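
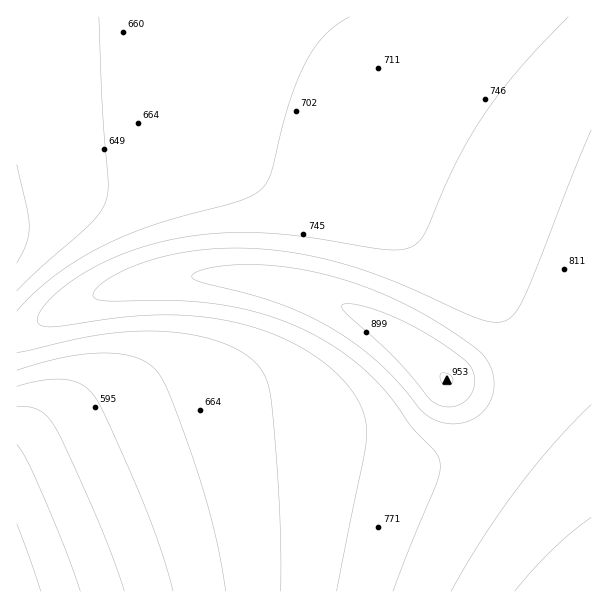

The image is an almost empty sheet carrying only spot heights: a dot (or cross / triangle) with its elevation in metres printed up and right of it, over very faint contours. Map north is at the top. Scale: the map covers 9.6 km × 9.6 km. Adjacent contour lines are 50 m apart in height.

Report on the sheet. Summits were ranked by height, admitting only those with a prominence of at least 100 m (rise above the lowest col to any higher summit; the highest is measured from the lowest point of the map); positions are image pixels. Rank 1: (447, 380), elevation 953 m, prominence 536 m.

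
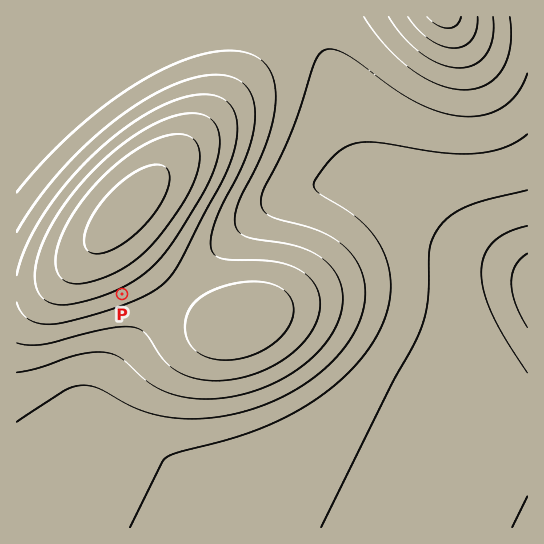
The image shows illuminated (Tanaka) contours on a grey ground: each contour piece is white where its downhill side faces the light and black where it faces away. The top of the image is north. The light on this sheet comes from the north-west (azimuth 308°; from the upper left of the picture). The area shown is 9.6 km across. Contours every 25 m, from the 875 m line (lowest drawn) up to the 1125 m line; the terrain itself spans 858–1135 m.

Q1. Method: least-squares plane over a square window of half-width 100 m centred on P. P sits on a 5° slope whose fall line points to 155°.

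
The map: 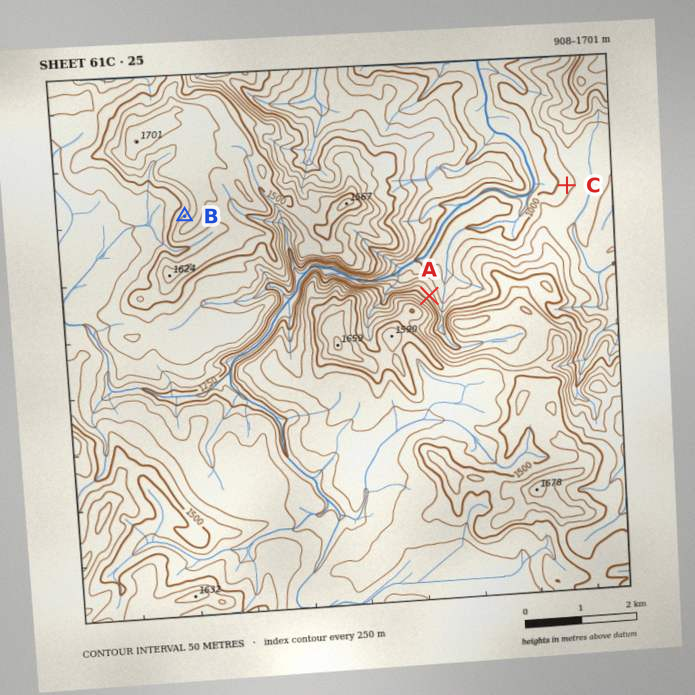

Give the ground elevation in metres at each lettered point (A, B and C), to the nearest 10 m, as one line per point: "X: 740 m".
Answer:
A: 1200 m
B: 1550 m
C: 1030 m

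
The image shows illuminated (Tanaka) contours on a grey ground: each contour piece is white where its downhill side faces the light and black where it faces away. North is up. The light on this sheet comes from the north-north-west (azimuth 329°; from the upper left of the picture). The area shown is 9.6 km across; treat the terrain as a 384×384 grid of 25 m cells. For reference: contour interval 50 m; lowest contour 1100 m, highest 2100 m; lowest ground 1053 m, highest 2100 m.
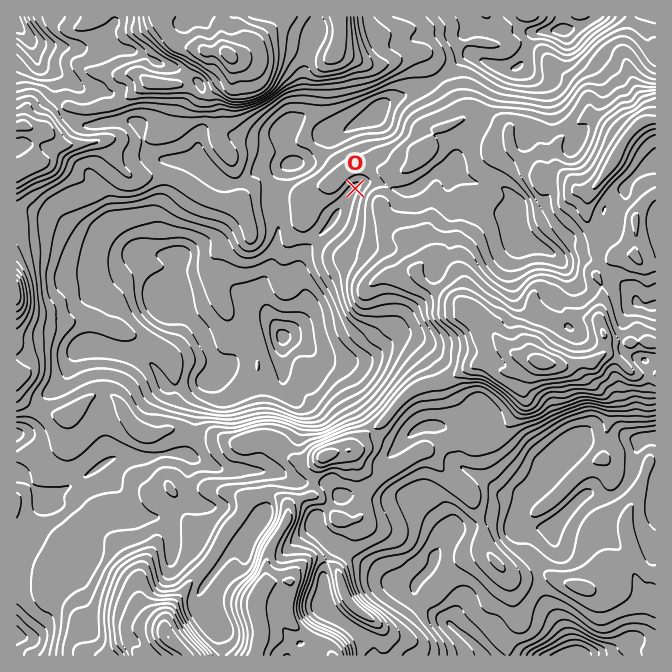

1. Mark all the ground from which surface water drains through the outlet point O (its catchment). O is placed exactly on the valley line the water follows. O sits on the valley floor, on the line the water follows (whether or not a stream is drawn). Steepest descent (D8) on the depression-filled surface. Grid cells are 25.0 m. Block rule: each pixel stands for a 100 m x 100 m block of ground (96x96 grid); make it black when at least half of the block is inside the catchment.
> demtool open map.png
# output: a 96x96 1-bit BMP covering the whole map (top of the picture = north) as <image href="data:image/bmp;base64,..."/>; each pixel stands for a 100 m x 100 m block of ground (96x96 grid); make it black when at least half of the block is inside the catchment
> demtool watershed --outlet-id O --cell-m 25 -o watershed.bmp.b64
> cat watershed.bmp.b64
<image width="96" height="96" href="data:image/bmp;base64,Qk2+BAAAAAAAAD4AAAAoAAAAYAAAAGAAAAABAAEAAAAAAIAEAAATCwAAEwsAAAIAAAAAAAAA////AAAAAAAAAAAAAAAAAAAAAAAAAAAAAAAAAAAAAAAAAAAAAAAAAAAAAAAAAAAAAAAAAAAAAAAAAAAAAAAAAAAAAAAAAAAAAAAAAAAAAAAAAAAAAAAAAAAAAAAAAAAAAAAAAAAAAAAAAAAAAAAAAAAAAAAAAAAAAAAAAAAAAAAAAAAAAAAAAAAAAAAAAAAAAAAAAAAAAAAAAAAAAAAAAAAAAAAAAAAAAAAAAAAAAAAAAAAAAAAAAAAAAAAAAAAAAAAAAAAAAAAAAAAAAAAAAAAAAAAAAAAAAAAAAAAAAAAAAAAAAAAAAAAAAAAAAAAAAAAAAAAAAAAAAAAAAAAAAAAAAAAAAAAAAAAAAAAAAAAAAAAAAAAAAAAAAAAAAAAAAAAAAAAAAAAAAAAAAAAAAAAAAAAAAAAAAAAAAAAAAAAAAAAAAAAAAAAAAAAAAAAAAAAAAAAAAAAAAAAAAAAAAAAAAAAAAAAAAAAAAAAAAAAAAAAAAAAAAAAAAAAAAAAAAAAAAAAAAAAAAAAAAAAAAAAAAAAAAAAAAAAAAAAAAAAAAAAAAAAAAAAAAAAAAAAAAAAAAAAAAAAAAAAAAAAAAAAAAAAAAAAAAAAAAAAAAAAAAAAAAAAAAAAAAAAAAAAAAAAAAAAAAAAAAAAAAAAAAAAAAAAAAAAAAAAAAAAAAAAAAAAAAAAAAAAAAAAAAAAAAAAAAAAAIAAAAAAAAAAAAAAH/gAAAAAAAAAAAAA//wAAAAAAAAAAAAB//wAAAAAAAAAAAAP//wAAAAAAAAAAAAf//wAAAAAAAAAAAAf//wAAAAAAAAAAAA///wAAAAAAAAAAAA///wAAAAAAAAAAAA///wAAAAAAAAAAAH///wAAAAAAAAAAAf///wAAAAAAAAAAA////wAAAAAAAAAAB////gAAAAAAAAAAD////gAAAAAAAAAAD////wAAAAAAAAAAB////4AAAAAAAAAAA////4AAAAAAAAAAB////wAAAAAAAAAAH////gAAAAAAAAAAf////AAAAAAAAAAA/////AAAAAAAAAAB/////AAAAAAAAAAB/////AAAAAAAAAAD/////AAAAAAAAAAH/////AAAAAAAAAAP/////AAAAAAAAAAf////8AAAAAAAAAAf////wAAAAAAAAAAf///8AAAAAAAAAAAYH//4AAAAAAAAAAAAD//wAAAAAAAAAAAAB//gAAAAAAAAAAAAA//AAAAAAAAAAAAAA//AAAAAAAAAAAAAAf/AAAAAAAAAAAAAAH+AAAAAAAAAAAAAAB8AAAAAAAAAAAAAAAAAAAAAAAAAAAAAAAAAAAAAAAAAAAAAAAAAAAAAAAAAAAAAAAAAAAAAAAAAAAAAAAAAAAAAAAAAAAAAAAAAAAAAAAAAAAAAAAAAAAAAAAAAAAAAAAAAAAAAAAAAAAAAAAAAAAAAAAAAAAAAAAAAAAAAAAAAAAAAAAAAAAAAAAAAAAAAAAAAAAAAAAAAAAAAAAAAAAAAAAAAAAAAAAAAAAAAAAAAAAAAAAAAAAA="/>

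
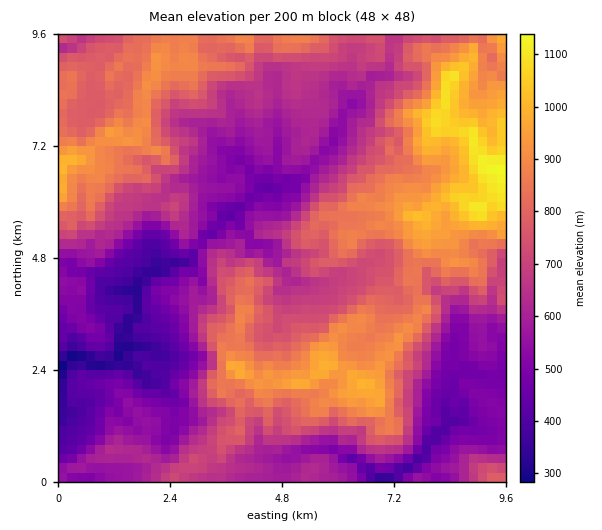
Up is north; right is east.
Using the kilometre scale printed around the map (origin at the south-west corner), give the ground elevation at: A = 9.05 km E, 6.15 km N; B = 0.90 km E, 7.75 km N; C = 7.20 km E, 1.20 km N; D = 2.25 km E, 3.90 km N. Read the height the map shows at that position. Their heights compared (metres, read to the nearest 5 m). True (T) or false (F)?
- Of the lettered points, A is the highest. T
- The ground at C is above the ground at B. T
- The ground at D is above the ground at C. F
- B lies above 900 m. F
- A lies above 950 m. T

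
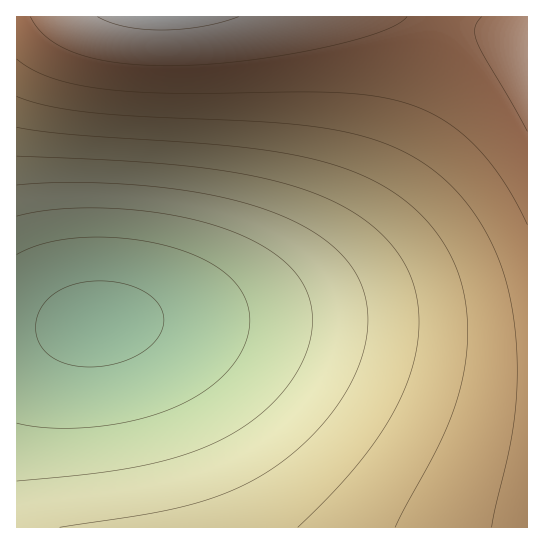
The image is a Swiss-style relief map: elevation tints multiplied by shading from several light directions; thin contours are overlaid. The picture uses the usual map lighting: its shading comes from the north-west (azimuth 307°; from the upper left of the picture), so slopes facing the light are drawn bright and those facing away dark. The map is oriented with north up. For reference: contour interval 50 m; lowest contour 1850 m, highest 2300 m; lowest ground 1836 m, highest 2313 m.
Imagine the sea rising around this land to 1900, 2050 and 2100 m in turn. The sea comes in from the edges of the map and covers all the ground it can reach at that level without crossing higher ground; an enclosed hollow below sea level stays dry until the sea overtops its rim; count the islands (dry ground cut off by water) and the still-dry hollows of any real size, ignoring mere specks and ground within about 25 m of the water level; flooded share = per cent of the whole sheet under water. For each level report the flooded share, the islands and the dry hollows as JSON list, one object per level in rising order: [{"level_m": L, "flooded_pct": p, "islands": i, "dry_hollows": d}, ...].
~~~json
[{"level_m": 1900, "flooded_pct": 14, "islands": 0, "dry_hollows": 0}, {"level_m": 2050, "flooded_pct": 50, "islands": 0, "dry_hollows": 0}, {"level_m": 2100, "flooded_pct": 61, "islands": 0, "dry_hollows": 0}]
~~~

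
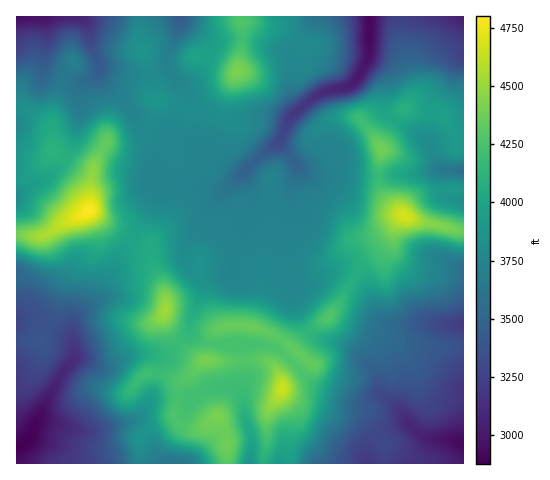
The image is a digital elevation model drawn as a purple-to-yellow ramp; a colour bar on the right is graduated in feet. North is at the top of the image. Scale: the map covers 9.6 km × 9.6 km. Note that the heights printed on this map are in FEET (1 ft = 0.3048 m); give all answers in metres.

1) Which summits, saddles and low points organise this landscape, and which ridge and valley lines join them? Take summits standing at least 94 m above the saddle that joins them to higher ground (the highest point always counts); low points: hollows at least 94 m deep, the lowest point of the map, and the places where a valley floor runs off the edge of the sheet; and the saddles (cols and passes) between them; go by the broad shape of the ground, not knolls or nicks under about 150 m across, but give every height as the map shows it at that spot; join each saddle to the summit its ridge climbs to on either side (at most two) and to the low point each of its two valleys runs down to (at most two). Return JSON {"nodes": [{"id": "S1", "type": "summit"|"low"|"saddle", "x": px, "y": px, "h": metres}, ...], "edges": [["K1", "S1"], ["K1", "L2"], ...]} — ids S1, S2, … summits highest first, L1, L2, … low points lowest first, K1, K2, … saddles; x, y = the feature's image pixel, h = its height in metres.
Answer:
{"nodes": [
{"id": "S1", "type": "summit", "x": 89, "y": 211, "h": 1463},
{"id": "S2", "type": "summit", "x": 404, "y": 215, "h": 1427},
{"id": "S3", "type": "summit", "x": 283, "y": 389, "h": 1417},
{"id": "S4", "type": "summit", "x": 165, "y": 311, "h": 1379},
{"id": "S5", "type": "summit", "x": 237, "y": 71, "h": 1347},
{"id": "L1", "type": "low", "x": 18, "y": 448, "h": 877},
{"id": "L2", "type": "low", "x": 463, "y": 445, "h": 889},
{"id": "L3", "type": "low", "x": 370, "y": 18, "h": 889},
{"id": "L4", "type": "low", "x": 17, "y": 17, "h": 897},
{"id": "K1", "type": "saddle", "x": 197, "y": 396, "h": 1285},
{"id": "K2", "type": "saddle", "x": 180, "y": 343, "h": 1276},
{"id": "K3", "type": "saddle", "x": 354, "y": 277, "h": 1240},
{"id": "K4", "type": "saddle", "x": 132, "y": 239, "h": 1214},
{"id": "K5", "type": "saddle", "x": 144, "y": 432, "h": 1175},
{"id": "K6", "type": "saddle", "x": 147, "y": 131, "h": 1152}],
"edges": [["K1", "S3"], ["K1", "L1"], ["K1", "L2"], ["K2", "S3"], ["K2", "S4"], ["K2", "L1"], ["K2", "L3"], ["K3", "S2"], ["K3", "S3"], ["K3", "L2"], ["K3", "L3"], ["K4", "S1"], ["K4", "S4"], ["K4", "L1"], ["K4", "L3"], ["K5", "S1"], ["K5", "S3"], ["K5", "L1"], ["K6", "S1"], ["K6", "S5"], ["K6", "L3"], ["K6", "L4"]]}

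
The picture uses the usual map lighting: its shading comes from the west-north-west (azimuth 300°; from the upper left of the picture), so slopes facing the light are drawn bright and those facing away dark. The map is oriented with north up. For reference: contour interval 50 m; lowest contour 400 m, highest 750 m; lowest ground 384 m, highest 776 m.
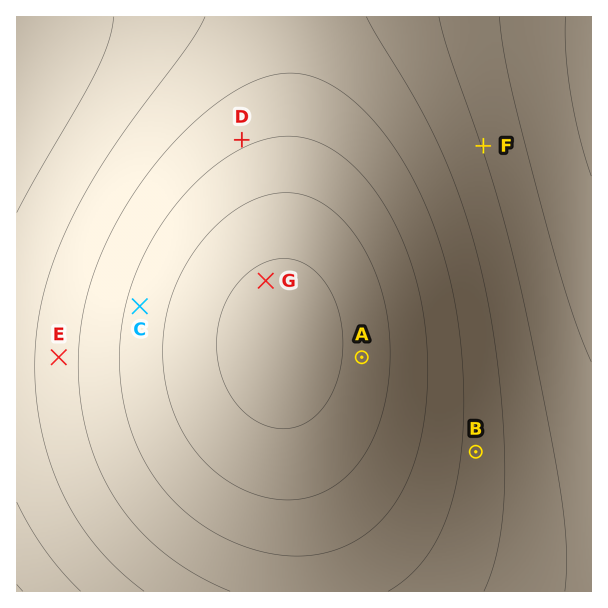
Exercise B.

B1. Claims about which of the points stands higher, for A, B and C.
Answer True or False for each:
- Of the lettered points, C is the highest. False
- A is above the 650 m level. True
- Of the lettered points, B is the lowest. True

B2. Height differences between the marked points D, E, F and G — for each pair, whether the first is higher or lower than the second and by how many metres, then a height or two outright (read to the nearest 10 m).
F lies lower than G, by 260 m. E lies lower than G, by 180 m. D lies higher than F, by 140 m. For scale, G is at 760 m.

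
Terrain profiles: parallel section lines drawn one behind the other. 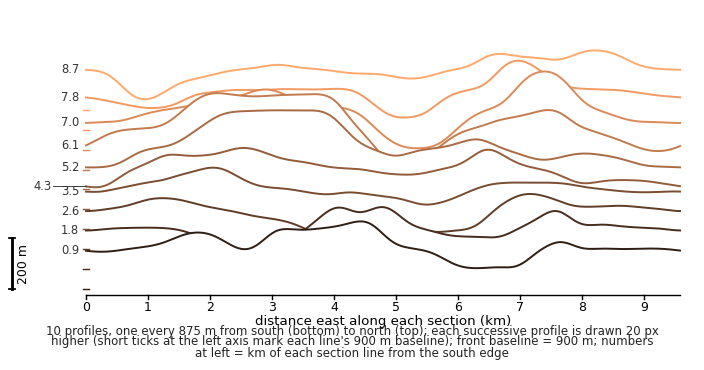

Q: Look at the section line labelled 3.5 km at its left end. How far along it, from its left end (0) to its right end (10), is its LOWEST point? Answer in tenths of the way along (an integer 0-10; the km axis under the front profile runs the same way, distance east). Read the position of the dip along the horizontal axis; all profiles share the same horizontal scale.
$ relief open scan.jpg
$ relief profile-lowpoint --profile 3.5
6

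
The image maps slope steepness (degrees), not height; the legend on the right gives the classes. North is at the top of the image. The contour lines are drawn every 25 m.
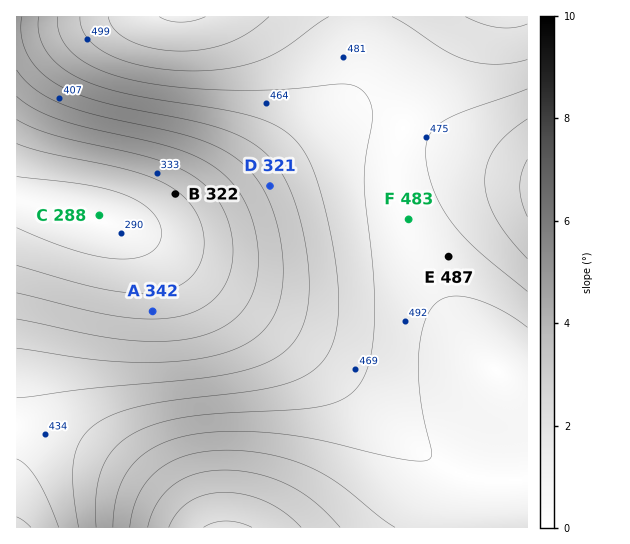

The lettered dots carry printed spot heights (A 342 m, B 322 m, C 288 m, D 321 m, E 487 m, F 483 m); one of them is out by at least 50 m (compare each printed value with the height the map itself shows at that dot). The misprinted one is D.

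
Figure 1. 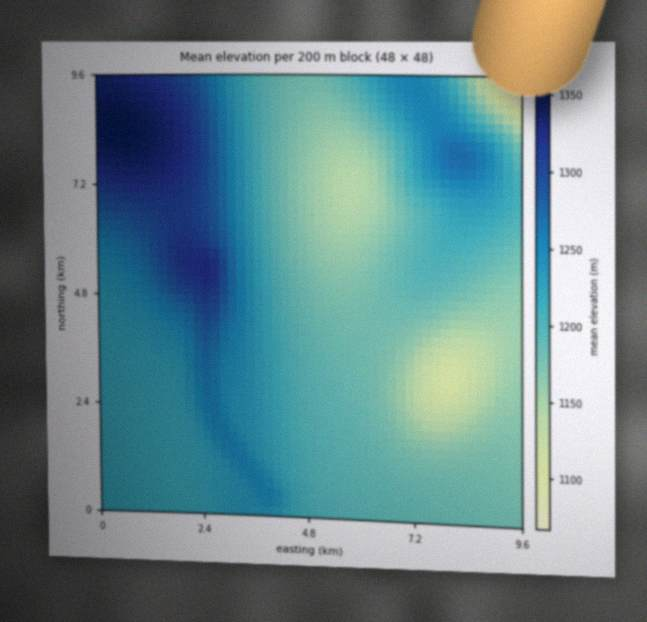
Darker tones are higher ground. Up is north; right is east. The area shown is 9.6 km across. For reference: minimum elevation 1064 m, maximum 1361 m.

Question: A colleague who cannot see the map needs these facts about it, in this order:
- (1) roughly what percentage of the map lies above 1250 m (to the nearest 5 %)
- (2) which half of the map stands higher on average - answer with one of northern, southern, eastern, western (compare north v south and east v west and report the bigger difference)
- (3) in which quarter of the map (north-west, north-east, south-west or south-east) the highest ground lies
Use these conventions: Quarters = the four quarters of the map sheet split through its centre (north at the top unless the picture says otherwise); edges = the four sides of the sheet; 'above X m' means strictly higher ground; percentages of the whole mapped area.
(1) Roughly 20 % of the ground is higher than 1250 m.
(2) The western half stands higher on average than the eastern half.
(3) The highest point lies in the north-west quarter of the map.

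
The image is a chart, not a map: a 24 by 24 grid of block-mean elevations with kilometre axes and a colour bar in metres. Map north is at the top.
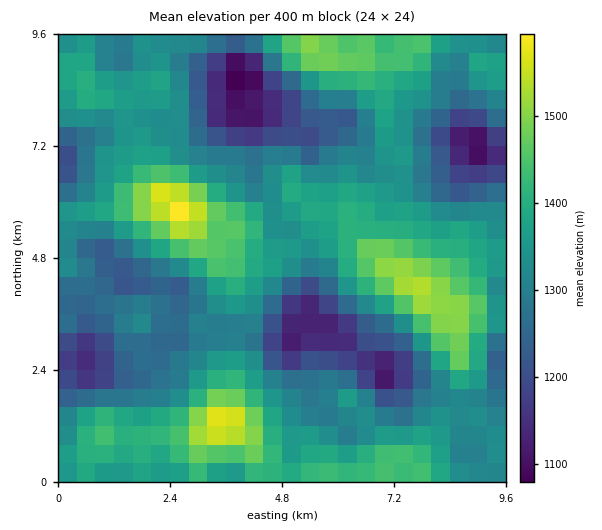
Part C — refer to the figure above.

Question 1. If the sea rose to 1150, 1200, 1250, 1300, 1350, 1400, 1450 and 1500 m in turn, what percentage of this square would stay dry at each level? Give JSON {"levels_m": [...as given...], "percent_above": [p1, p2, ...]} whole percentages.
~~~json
{"levels_m": [1150, 1200, 1250, 1300, 1350, 1400, 1450, 1500], "percent_above": [95, 89, 80, 65, 44, 23, 12, 4]}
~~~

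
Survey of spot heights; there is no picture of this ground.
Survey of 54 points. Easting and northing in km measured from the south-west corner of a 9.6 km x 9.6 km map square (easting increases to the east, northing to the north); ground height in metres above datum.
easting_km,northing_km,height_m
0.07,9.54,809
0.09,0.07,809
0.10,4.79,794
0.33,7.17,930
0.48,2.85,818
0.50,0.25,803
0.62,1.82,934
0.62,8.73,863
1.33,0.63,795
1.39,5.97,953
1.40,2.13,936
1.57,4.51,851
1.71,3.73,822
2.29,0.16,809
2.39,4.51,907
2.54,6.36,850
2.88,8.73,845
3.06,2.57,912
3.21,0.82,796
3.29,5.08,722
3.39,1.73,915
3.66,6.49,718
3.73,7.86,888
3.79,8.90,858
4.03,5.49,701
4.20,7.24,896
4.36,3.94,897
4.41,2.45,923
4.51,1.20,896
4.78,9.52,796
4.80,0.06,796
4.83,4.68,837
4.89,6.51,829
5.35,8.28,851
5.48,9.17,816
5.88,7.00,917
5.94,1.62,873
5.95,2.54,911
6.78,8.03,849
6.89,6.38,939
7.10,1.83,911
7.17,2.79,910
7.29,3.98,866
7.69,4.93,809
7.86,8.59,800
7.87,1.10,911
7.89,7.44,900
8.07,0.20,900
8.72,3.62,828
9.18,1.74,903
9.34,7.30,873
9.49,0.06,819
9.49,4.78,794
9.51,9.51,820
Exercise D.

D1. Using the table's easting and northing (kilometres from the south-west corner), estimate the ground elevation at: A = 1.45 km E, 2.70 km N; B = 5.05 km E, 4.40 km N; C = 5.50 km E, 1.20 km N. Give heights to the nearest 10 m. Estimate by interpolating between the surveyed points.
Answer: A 900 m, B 850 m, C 900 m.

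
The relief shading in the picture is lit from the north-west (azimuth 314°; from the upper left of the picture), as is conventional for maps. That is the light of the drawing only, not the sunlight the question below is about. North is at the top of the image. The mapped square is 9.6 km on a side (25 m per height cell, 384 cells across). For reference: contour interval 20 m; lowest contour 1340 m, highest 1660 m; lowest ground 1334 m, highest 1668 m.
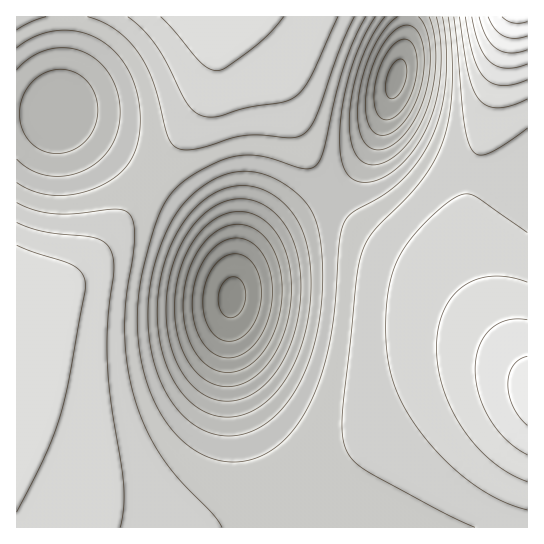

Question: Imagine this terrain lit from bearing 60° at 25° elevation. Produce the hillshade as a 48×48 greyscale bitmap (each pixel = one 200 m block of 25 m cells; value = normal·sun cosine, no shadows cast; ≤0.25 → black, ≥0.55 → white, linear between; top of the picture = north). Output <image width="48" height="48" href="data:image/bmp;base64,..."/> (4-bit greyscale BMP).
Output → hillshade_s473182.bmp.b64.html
<image width="48" height="48" href="data:image/bmp;base64,Qk32BAAAAAAAAHYAAAAoAAAAMAAAADAAAAABAAQAAAAAAIAEAAATCwAAEwsAABAAAAAAAAAAAAAAABEREQAiIiIAMzMzAERERABVVVUAZmZmAHd3dwCIiIgAmZmZAKqqqgC7u7sAzMzMAN3d3QDu7u4A////AJmZmZmZmZmZmZmZmZmZmZiIiIiIiIiIiJmZmZmZmZmZmZmZmZmZmZiIiIiIiIh3d5mZmZmZmZmZmZmZmZmZmYiIiIiIiHd3d5mZmZmZmZmqmZmZmZmZiIiIiIiIh3d3d5mZmZmZmaqqqpmZmZmYiIiIiIiIh3d3d5mZmZmZmqqqqqmZmZmIiIiIiIiId3d3d5mZmZmZqqqqqqqZmZiIiIiIiIiHd3d3d5mZmZmaqqqqqqqZmYiIiIiIiIiHd3d3d5mZmZmqqqu7uqqpmYiIiIiIiIiHd3d3d5mZmZmqqru7u6qpmIiIiIiIiIh3d3d3d5mZmZqqq7u7u7qpmIiIiIiIiIh3d3d3d5mZmZqqu7zMy7qpmIiIiIiIiIh3d3d3d5mZmZqqu8zMzLqpiId3d4iIiIh3d3d3d5mZmaqru8zMzLupiHd3d3iIiIiHd3d3eJmZmaqrvM3d3Luph3d3d3eIiIiHd3d4iJmZmaqrvM3d3Muph3Zmd3eIiIiIh3iIiJmZmaqrzN3d3MuYd2ZmZ3d4iIiIiIiIiZmZmaqrzN3d3MqYdmZmZnd4iIiIiIiImZmZmaq7zN3d3LqYdlVVZnd4iIiIiIiJmZmZmaq7zN3d3LqYZlVVZmd4iIiIiIiZmZmZmaq7zN3d3LqXZVRVVmd3iIiIiImZmZmZmaqrzN3d3LqHZURFVmd3iIiIiImZmZmZmaqrvM3dzLmHZURFVmd4iIiIiJmZmZmZqqqrvM3dy6mHVURFVmd4iIiIiZmZmaqqqqqrvMzMy6mGVERFVmd4iIiImZmZmaqqqqqqu8zMu6l2VERFVnd4iIiJmZmZmaqqqqqqu7zLuph2VURFZneIiIiJmZmZmaqqqqqqq7u7uph2VURVZ3iIiIiJmZmZmbqqqqqqqqu7qph2VVVWZ4iIiIiJmZmZmbuqqqmZqqqqqZh2ZVVmeIiIiIiImZmZmbuqqpmZmaqqqZh2ZVZneJmZiIiImZmZmbuqqZmZmZmZmYh3ZmZniZmZiIiIiZmZmbuqqZmZmZmZmYh3ZmZ4maqpmIiIiJmZmbuqmZmIiIiJmYh3dmd4mruqmHd4iImZmbuqmZiIiIiIiIiHd3eJqru6mHd3iImZmbqqmYiId3iIiIiHd3eJq8zLmHZneIiZmaqpmIh3d3d4iIiId3iJq83LqHZmd4iJmaqpmId3d3d3iIiIiIiZrN3cqHVVZ3iImaqZiId3d3d3eIiIiIiavN3cuGVFVneIiKqZiHd2Zmd3eIiIiIiavN3duWRERWd4iKmZiHd2ZmZ3eIiIiImavN3tuWQzNFZ3iJmYh3dmZmZ3eIiYiImaq93tuWQyNFZ3iJmYh3ZmZmZneIiZmZmZq83duWQiI0VneJmId3ZmZmZneImZmZmZq83duWQhEjVmeJmId3ZmZmZ3eImZmZmZq8zcuXQhEjRWd5iId3ZmZmZ3eImZmZmZqrzMuXQhASNWd5iId3ZmZmd3iJmZmZmZqrvMuXQhASNGd4iId3ZmZmd3iJmZmZmZmqu7uXUxASNFZw=="/>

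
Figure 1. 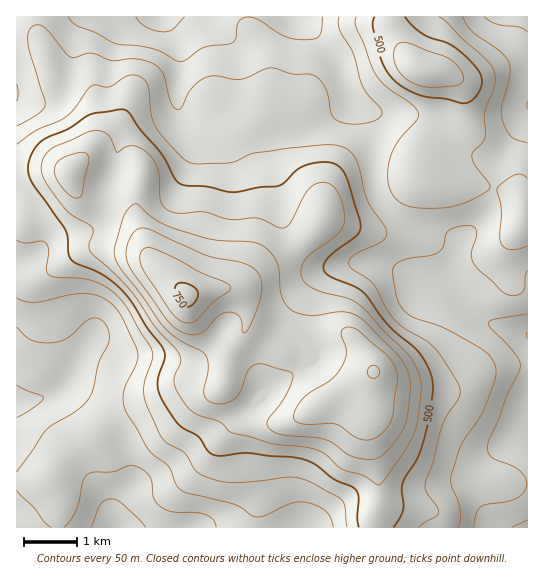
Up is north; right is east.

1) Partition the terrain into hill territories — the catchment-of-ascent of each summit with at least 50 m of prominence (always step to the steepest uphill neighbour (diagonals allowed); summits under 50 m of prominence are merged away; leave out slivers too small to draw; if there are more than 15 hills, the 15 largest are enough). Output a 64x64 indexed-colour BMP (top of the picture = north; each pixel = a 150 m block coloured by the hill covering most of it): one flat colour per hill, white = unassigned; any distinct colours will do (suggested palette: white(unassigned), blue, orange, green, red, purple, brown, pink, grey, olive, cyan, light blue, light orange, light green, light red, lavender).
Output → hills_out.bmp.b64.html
<image width="64" height="64" href="data:image/bmp;base64,Qk12CAAAAAAAAHYAAAAoAAAAQAAAAEAAAAABAAQAAAAAAAAIAAATCwAAEwsAABAAAAAAAAAA////ALR3HwAOf/8ALKAsACgn1gC9Z5QAS1aMAMJ34wB/f38AIr28AM++FwDox64AeLv/AIrfmACWmP8A1bDFABERERERERIiIiIiIiIiIiIiIiERERERERERERERESIiERERERERIiIiIiIiIiIiIiIiIiERERERERERERESIiIRERERERESIiIiIiIiIiIiIiIiIhERERERERERERIiIhERERERERIiIiIiIiIiIiIiIiIiIRERERERERERIiIiERERERERESIiIiIiIiIiIiIiIiIiIiIiIhERERIiIiIREREREREREiIiIiIiIiIiIiIiIiIiIiIiIiIRIiIiIhEREREREREREiIiIiIiIiIiIiIiIiIiIiIiIiIiIiIiEREREREREREREiIiIiIiIiIiIiIiIiIiIiIiIiIiIiIREREREREREREREiIiIiIiIiIiIiIiIiIiIiIiIiIiIhERERERERERERERIiIiIiIiIiIiIiIiIiIiIiIiIiIiERERERERERERERERIiIiIiIiIiIiIiIiIiIiIiIiIiIRERERERERERERERESIiIiIiIiIiIiIiIiIiIiIiIiIhERERERERERERERERESIiIiIiIiIiIiIiIiIiIiIiIiEREREREREREREREREREiIiIiIiIiIiIiIiIiIiIiIiIRERERERERERERERERERIiIiIiIiIiIiIiIiIiIiIiIhERERERERERERERERERESIiIiIiIiIiIiIiIiIiIiIiEREREREREREREREREREREiIiIiIiIiIiIiIiIiIiIiIRERERERERERERERERERERIiIiIiIiIiIiIiIiIiIiIhERERERERERERERERERERESIiIiIiIiIiIiIiIiIiIiERERERERERERERERERERERESIiIiIiIiIiIiIiIiIiIREREREREREREREREREREREREiIiIiIiIiIiIiIiIiIhERERERERERERERERERERERESIiIiIiIiIiIiIiIiIiERERERERERERERERERERERERIiIiIiIiIiIiIiIiIiIREREREREREREREREREREREREiIiIiIiIiIiIiIiIiIhEREREREREREREREREREREREiIiIiIiIiIiIiIiIiIjERERERERERERERERERERERESIiIiIiIiIiIiIiIiMzMRERERERERERERERERERERERIiIiIiIiIiIiIiIjMzMxEREREREREREREREREREREREiIiIiIiIiIiIiIjMzMzERERERERERERERERERERERERIiIiIiIiIiIiIjMzMzMREREREREREREREREREREREREiIiIiIiIiIiIjMzMzMxERERERERERERERERERERERERIiIiIiIiIhETMzMzMzERERERERERERERERERERERERESIiIiIiIRERMzMzMzMRERERERERERERERERERERERERESIiIiERERETMzMzM0ERERERERERERERERERERERERERERERERERERMzMzMzREEREREREREREREREREREREREREREREREREREzMzMzNERBERERERERERERERERERERERERERERERERETMzMzM0RERBERERERERERERERERERERERERERERERETMzMzMzREREREERERERERERERERERERERERERERETMzMzMzMzNERERERBEREREREREREREREREREREREREzMzMzMzMzM0REREREQREREREREREREREREREREREREzMzMzMzMzMzRERERERBEREREREREREREREREREREREzMzMzMzMzMzNEREREREEREREREREREREREREREREREzMzMzMzMzMzM0REREREQRERERERERERERERERERERETMzMzMzMzMzMzREREREREERERERERERERERERERERERMzMzMzMzMzMzNEREREREQREREREREREREREREREREREzMzMzMzMzMzM0RERERERBERERERERERERERERERERETMzMzMzMzMzMzREREREREQRERERERERERERERERERERMzMzMzMzMzMzNERERERERBEREREREREREREREREREREzMzMzMzMzMzM0REREREREERERERERERERERERERERETMzMzMzMzMzMzRERERERERBERERERERERERERERERERMzMzMzMzMzMzNEREREREREQRERERERERERERERERERMzMzMzMzMzMzM0REREREREREQREREREREREREREREREzMzMzMzMzMzMzRERERERERERERBEREREREREREREREzMzMzMzMzMzMzNBEUREREREREREEREREREREREREREzMzMzMzMzMzMzMxEREUREREREREQREREREREREREREzMzMzMzMzMzMzMzERERRERERERERBERERERERERERETMzMzMzMzMzMzMzMREREUREREREREERERERERERERERMzMzMzMzMzMzMzMxERERREREREREQREREREREREREREzMzMzMzMzMzMzMzERERFERERERERBEREREREREREREzMzMzMzMzMzMzMzMREREUREREREREEREREREREREREzMzMzMzMzMzMzMzMxERERREREREREQRERERERERERETMzMzMzMzMzMzMzMzEREREURERERERBERERERERERETMzMzMzMzMzMzMzMzMRERERRERERERBERERERERERETMzMzMzMzMzMzMzMzMxERERFEREREREERERERERERETMzMzMzMzMzMzMzMzMz"/>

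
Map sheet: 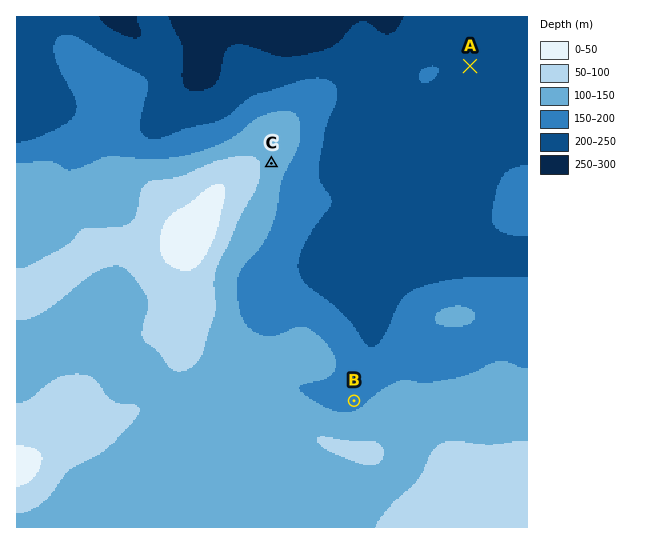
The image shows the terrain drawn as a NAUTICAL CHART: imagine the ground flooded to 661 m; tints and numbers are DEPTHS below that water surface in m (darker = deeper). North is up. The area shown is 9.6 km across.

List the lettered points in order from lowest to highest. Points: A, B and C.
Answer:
A B C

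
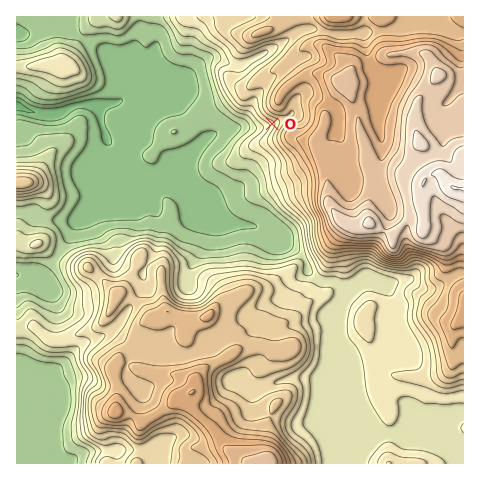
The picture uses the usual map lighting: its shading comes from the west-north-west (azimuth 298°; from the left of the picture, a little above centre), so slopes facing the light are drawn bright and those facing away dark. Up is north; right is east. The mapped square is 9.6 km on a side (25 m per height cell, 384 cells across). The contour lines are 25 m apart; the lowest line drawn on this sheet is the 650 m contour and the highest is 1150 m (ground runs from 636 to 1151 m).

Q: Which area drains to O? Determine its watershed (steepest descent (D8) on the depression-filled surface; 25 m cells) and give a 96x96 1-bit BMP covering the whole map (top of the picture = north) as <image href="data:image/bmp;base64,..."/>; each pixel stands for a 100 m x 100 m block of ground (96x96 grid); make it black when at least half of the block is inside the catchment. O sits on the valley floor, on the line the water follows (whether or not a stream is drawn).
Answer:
<image width="96" height="96" href="data:image/bmp;base64,Qk2+BAAAAAAAAD4AAAAoAAAAYAAAAGAAAAABAAEAAAAAAIAEAAATCwAAEwsAAAIAAAAAAAAA////AAAAAAAAAAAAAAAAAAAAAAAAAAAAAAAAAAAAAAAAAAAAAAAAAAAAAAAAAAAAAAAAAAAAAAAAAAAAAAAAAAAAAAAAAAAAAAAAAAAAAAAAAAAAAAAAAAAAAAAAAAAAAAAAAAAAAAAAAAAAAAAAAAAAAAAAAAAAAAAAAAAAAAAAAAAAAAAAAAAAAAAAAAAAAAAAAAAAAAAAAAAAAAAAAAAAAAAAAAAAAAAAAAAAAAAAAAAAAAAAAAAAAAAAAAAAAAAAAAAAAAAAAAAAAAAAAAAAAAAAAAAAAAAAAAAAAAAAAAAAAAAAAAAAAAAAAAAAAAAAAAAAAAAAAAAAAAAAAAAAAAAAAAAAAAAAAAAAAAAAAAAAAAAAAAAAAAAAAAAAAAAAAAAAAAAAAAAAAAAAAAAAAAAAAAAAAAAAAAAAAAAAAAAAAAAAAAAAAAAAAAAAAAAAAAAAAAAAAAAAAAAAAAAAAAAAAAAAAAAAAAAAAAAAAAAAAAAAAAAAAAAAAAAAAAAAAAAAAAAAAAAAAAAAAAAAAAAAAAAAAAAAAAAAAAAAAAAAAAAAAAAAAAAAAAAAAAAAAAAAAAAAAAAAAAAAAAAAAAAAAAAAAAAAAAAAAAAAAAAAAAAAAAAAAAAAAAAAAAAAAAAAAAAAAAAAAAAAAAAAAAAAAAAAAAAAAAAAAAAAAAAAAAAAAAAAAAAAAAAAAAAAAAAAAAAAAAAAAAAAAAAAAAAAAAAAAAAAAAAAAAAAAAAAAAAAAAAAAAAAAAAAAAAAAAAAAAAAAAAAAAAAAAAAAAAAAAAAAAAAAAAAAAAAAAAAAAAAAAAAAAAAAAAAAAAAAAHgAAAAAAAAAAAAAAfwAAAAAAAAAAAAAAfwAAAAAAAAAAAAAA/wAAAAAAAAAAAAAB/wAAAAAAAAAAAAAB/wAAAAAAAAAAAAAB/wAAAAAAAAAAAAAB/wAAAAAAAAAAAAAB/wAAAAAAAAAAAAAB/wAAAAAAAAAAAAAB/wAAAAAAAAAAAAAD/wAAAAAAAAAAAAAD/wAAAAAAAAAAAAAD/wAAAAAAAAAAAAAH/wAAAAAAAAAAAAAH/gAAAAAAAAAAAAAP/gAAAAAAAAAAAAAP/gAAAAAAAAAAAAB//AAAAAAAAAAAAAH//AAAAAAAAAAAAAP//AAAAAAAAAAAAAf//AAAAAAAAAAAAB//+AAAAAAAAAAAAA//+AAAAAAAAAAAAA//+AAAAAAAAAAAAA//+AAAAAAAAAAAAA//8AAAAAAAAAAAAA//8AAAAAAAAAAAAAf/8AAAAAAAAAAAAAP/4AAAAAAAAAAAAAH/wAAAAAAAAAAAAAD/AAAAAAAAAAAAAAAcAAAAAAAAAAAAAAAAAAAAAAAAAAAAAAAAAAAAAAAAAAAAAAAAAAAAAAAAAAAAAAAAAAAAAAAAAAAAAAAAAAAAAAAAAAAAAAAAAAAAAAAAAAAAAAAAAAAAAAAAAAAAAAAAAAAAAAAAAAAAAAAAAAAAAAAAAAAAAAAAAAAAAAAAAAAAAAAAAAAAAAAAAAAAAAAAAAAAA="/>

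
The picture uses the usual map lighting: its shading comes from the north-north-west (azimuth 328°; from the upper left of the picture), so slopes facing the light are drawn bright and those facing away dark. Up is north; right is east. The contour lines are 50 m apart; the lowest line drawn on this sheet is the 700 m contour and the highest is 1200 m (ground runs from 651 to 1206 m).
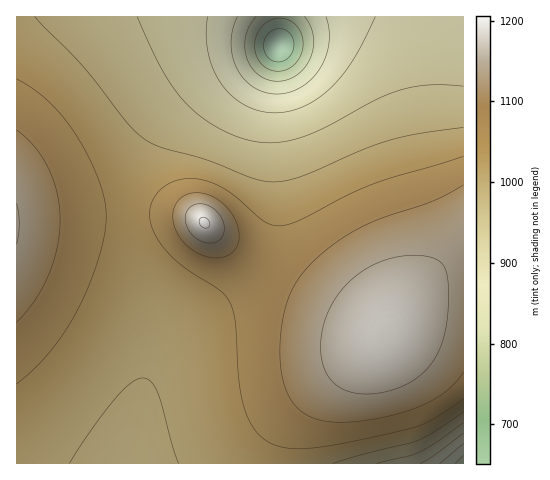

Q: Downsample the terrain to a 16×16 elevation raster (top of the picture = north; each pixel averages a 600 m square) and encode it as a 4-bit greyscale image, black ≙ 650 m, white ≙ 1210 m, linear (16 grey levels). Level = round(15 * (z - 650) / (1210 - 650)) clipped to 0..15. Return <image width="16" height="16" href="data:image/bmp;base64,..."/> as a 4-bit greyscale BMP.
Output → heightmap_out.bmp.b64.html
<image width="16" height="16" href="data:image/bmp;base64,Qk32AAAAAAAAAHYAAAAoAAAAEAAAABAAAAABAAQAAAAAAIAAAAATCwAAEwsAABAAAAAAAAAAAAAAABEREQAiIiIAMzMzAERERABVVVUAZmZmAHd3dwCIiIgAmZmZAKqqqgC7u7sAzMzMAN3d3QDu7u4A////AKqZmaqruqmGqpmZqrvMzLmqqZmqvN3d3Lqqmqq83u7tu6qqqrze7u3LuqqrvN7u7dy6qru8ze7t3LqrzLvM3d3cu7ztu7zM3dy7q9uqq7vM3LqqqpmaqrvLupmYiImZqrupmYd3eImZuqmYd1VniIiqmYh2MUZ3iKmYiHYyRnd3"/>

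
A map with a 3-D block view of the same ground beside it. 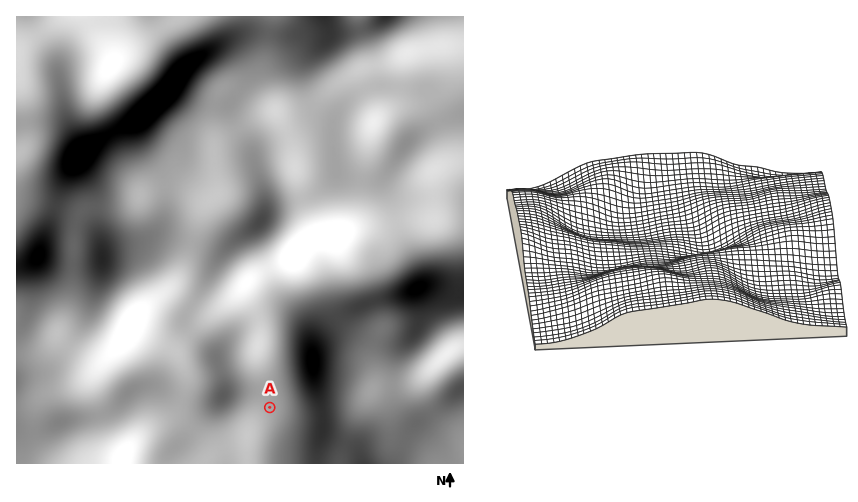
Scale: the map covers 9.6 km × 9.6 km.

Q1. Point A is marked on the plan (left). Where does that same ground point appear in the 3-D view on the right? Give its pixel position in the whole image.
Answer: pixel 708 284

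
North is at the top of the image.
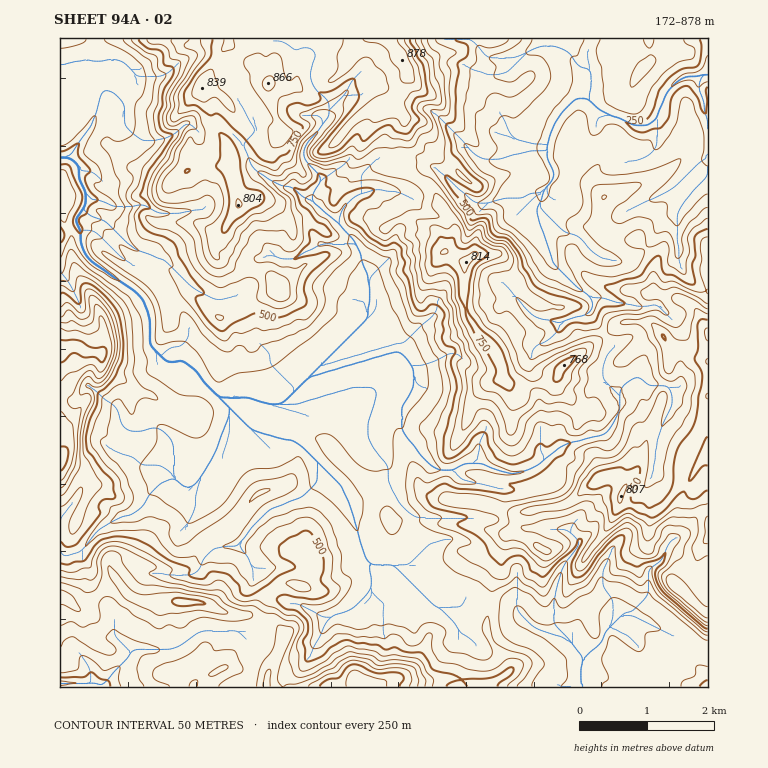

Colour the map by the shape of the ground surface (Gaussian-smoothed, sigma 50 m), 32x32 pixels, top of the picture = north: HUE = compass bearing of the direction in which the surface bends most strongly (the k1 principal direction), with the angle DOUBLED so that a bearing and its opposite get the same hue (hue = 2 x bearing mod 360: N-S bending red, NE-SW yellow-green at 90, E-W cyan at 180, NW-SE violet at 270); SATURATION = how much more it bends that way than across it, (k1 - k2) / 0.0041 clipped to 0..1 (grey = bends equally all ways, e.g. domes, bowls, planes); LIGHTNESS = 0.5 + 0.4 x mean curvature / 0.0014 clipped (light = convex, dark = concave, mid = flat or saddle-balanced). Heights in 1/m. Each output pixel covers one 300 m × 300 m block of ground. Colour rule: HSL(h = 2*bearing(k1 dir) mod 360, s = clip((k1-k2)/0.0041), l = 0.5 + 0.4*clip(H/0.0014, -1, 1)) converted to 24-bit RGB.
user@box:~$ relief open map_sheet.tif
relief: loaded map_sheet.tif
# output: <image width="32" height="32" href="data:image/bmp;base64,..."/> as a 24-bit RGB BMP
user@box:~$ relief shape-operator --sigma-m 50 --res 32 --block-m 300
<image width="32" height="32" href="data:image/bmp;base64,Qk02DAAAAAAAADYAAAAoAAAAIAAAACAAAAABABgAAAAAAAAMAAATCwAAEwsAAAAAAAAAAAAAaYYAXSIKKZU2oXd6cVbAbLfRe7Sm1VyWP6l5JleC8eKcDNvTZonmxJDz3e7niJrn8dPzvKzeTza3dH/Pg6/P6IDQ4XFYPHFiYouAXFp/hY17do5/fImTi32QmXeAsT2hr451gT2Omcq4MHtpXptCeYE/rWp8V515xoyeNEhs66qLN6Y6CikpT5RTvNaUjjlGgJA800dVbThbeW5RYEdBQIc+4K+pqWbRh16Ye2aGdYWBhpKBfXV7gIF9hX6BnGV8hkNcdMNwglRJk2CJlIRicYpZOXw7i3tOe21GfXdgVKyj+NPUCj9GQaxOjYtJh0pCvKZuTipr3aKkRUNvkGF1cs5sWEc9ek9HfGljfXB7do+AhoZ5gHt/gH55bUFMsS8GYnKtpczCUjl1f1lOp6N1ql5WhXQ/N92ZpNz8o73seuHQ1mBSXAUnKFgTUFQ2fo1ZfnZHVHRBlXRBill4a3GTxLVvTkJek1dKk4lNS31ScYtrf317fW5rYjA7SRUo0/jht8ziu0bFizeXte/olrPh1OH30Nj746f1aXgxeyM20w0olg0TpdPnp7niNXqAcoFrf3p5f3x/h2hygoNram1azog/MyE2ysNaEUTLvLVFP4VWXUg+elUyfhhy0froS9/Em1N3bx135fXGh45VYpgwT54fWFkfq69Ct3J0HiM8nJgw1WVWyJxrQ4JSl1OvbGqBf39/d3d/j2aMkGBmdWJt07mjFhuI69qwASoy/9jMDDlQxFeoS9NLC5//9Mavh0dYNEYPED5v8e/aho7KebfIWDxvvktnRmYxlGxEizaRdYyxfrmcqMOYj3OjUUdwj214cYFkeX5/TFKOt6DKkXO7xnlhOhxYv/C8sq/4Aer//U6ODV2S66zHAFw0xjUw1H2G4Y2+AEojTZYfoU9atWVnS0R2RXWL3Y3StLhWKn55mqGvpI6rxcKufGGKZFB4hlZ7v8GHZTxrikQwiJYXMM7RprbgeJXiTeAslWAmNgZG/4R9AjEewKgh3Mc3Cygb3tJoRq5L1JegGlkQGUoSoKVaoGB/TnBsPm5I45O6cbM0I2IiY5RduZuJh0l6cGF8ZHaoyZDKjiuKum40fK8mZ5kmG6t61aT21q/3z4jmJnVoLCyL/s3YT+L59svqO2iPHcorGcU5xHd5l9PZXnjATnZ9fGhpfnd3anpxOWpe7sHau4jjJqc5bIJAfWFre2t2X6BoejN7gZ7Mxdfy0OX7iov4uCBhTnArcH8qbCWW/7DvILKZ5POxH39pilGX13Dfw4DPmeyIS9i1lYG7ej95dmh3fHp9goF9e39/YX92T5ZDg4hH3ZGkZ1F8f210ep6SdoaQRURyqOGfUD0POS8C1Nsbn0gNW3oLJ6Q1hVKqO5eS8db1f4Lk4YWwISpO2bqBSbGO9OvXK2d6USQ4kF1bbn9+dXp8hYJ5doJ7eYB8fYJycHhojoZegGV6haGQdnKEenR5X3+Gok8xpjGy9Ny6BywqvHGKt9KlKntxG2MfPKuLe89veDhb3qmXIyxm4rKmSJOc8t66GRoyUIWMpmFUb2aLemRtkY5laIl3en1/f39/f39/coOBgIyTj4Z7gHV8dnZ+couDeEmYVpCu9c3MFzR+R1y36O3PMDBlkz+fo9kPJT0IIkZIzr2PK1SlYY+A22qF5bOW0TjALEBltbF3bkVvc7S6oK/GfmqjdXSBf39/gH9+fn9+e4B1f3t2gH99eXx/dYOBVYuGWVeCs2eI61p+OXl75MWNNDNnT3RIc9yOu73cFGGEpp5Y6nxcL0hnzoZuoNsk3gEAFTwzdMudg6/Qh1CKgohlhlhien9yfn53gIN7eoB+f39/f39/f39/fX9/f4N8ZXh2PUNTcF1P5ZWlYZ+2td+7eiXQvNuoOaxhX4tFXy9jTrlo6JEtEB453dqZzI9osAnMe++VNItrQVZgkmZ8hVRonZZwg3Rne4Fne4R4d4B7fH9+f39/f4B/f39/fIGAdWt8SjhlcbG0or5O5emYTcizVyO49dbkmsA+JCdJsJB1LmFL0kF+Kau2p9VOnY7Uorbk9ObXMEuGYSptdoJGgF1qiEtHaKFKqq5vY3hTYHtXbH1wfX9+f39/f39/fXl/cVB2iz9zSmkaspxT1fjTc0V9EUAsTrCb/s3wKDXkUIGlrlC7RbQvZ5jn3K52jKDAsy619/bUSjd5NxN62cueQiptwIlrVrVaWY1gn4ZzhIlgOYREaHtxeIB4gH5/e1p5dUg5UHeyuE7Ezv3UwlmosFmlbIm6DzQiYr1E6Byv1mukLEObz/zmVBd44cib3Kci7iEA6tGzb0OgJwg249CTQyN1ze/hzI7WjlCrsX1mW62Cns/GPnOGeYCHd3J/XTZw7KeQCSoqp89QpvF/UTBGpF9KqyY5XmTqBP9wEXeBouYwqiQAgDwJZ0YjevmvqgOO0P/Mj0F1MwAXSdOIp02SUMSUkmMoSHAyQTNy79/coM/XeItJSkBtc4B+bV95TzJf6q2bJF6Gq/x4T8w9X1GBmKw9dd/MY5itVgcfyXQUZWn3oLDyl9Dz0/jygAUWU/YJmloKMwAJiOHfco2riEySj0px08GcaMGiLoOylNyj32K4z3i4RnBOR29aUT9fWD+og2i46bG7NPJ9ymgtN0QlePCQQj5gOhIqbeOYYLmdSForVjUt3+1ZNQcs3Z1/ov9CfQCamdTopkhbXUkvaz9FYG2W7OTHp6pnOm9YSCkXlc8QBaI691xyZRqHijksDkYrPJtQ7efXXurv78/8zNT/pYvhYixvOy+WwtqSYScuimhQNqZU7dagCQcs5dyifNsAKrCrq1J8tjeo2ZzTZ4/SXaPKs7ro45qROi5HVZJ3wei3Dgzgc0H7fA542u3xT2DyfM3PfdyP5+t+Yv8xDjsVeyA1cj9oTJuKvS5+oMu0VJm818C8NZ1OHBF6u+S1luR2FZCRdh0hapAd6TkAiZgNNIkWGjAg9cDAknjSgs7Ia9+6YxFepgIAWdDegp6ygXOkQYeu6LQzjOiCKDEC4A4MXkNmbXh7ZIJ5Xkxq16h1QWEzS30xp1tjMmNjibxav+GsWwWMQ3W5WH3RvqPi79zjeJ6QJjRKsu2OgsjU7B4KPwAIEmlW3Yh2KogZPEkYaV8kO3xAy/vFMwAZzP/eHna6SWRTbH1uZ2qDUliHsN3DzK3hu4bUSI1SXoppRJZP8gRjb0QcdKNdRKy3R6Wp5aa+2KzLQki93fTFLQYX5YYlRerQcQBEM28Tt6JFS2vMqM7YYM2EdicWm//pNpaYozN6m3e4dISeXV53ZJN8sK5WR1sweYREyH+8sm+lToh7AGEUrbrbc6uZWXtnIEItr0hW4cOphUB/3sNybyCw27TCbdVBABX8+tHwHdDKKX1NgGktd60vasBoKJMnjyY1Wn+gc39ffXxieWqNa5Jyd2eRvY+pbJjAS26GrXyDSkO416nPDWNXsZyAXVBulSqVUbIAY2kAvNFpii1Herefg76T9Nb1AEZU7EZl+3ruymOLQHO2nubWfvDNdxp6W6mKaE5XjIdmdYl0THOEr6mPQoCVxNR7OC8HJCOQroN4OkfUjIhuQj2qmq14SVJ/NU+S9KnFtSTqS80yiM2qe2B8uM5UPxcPq1MSAzAc3qBV0qnit+3uxX4NpioAS8HGelKFbVJ8nKN4Zn9lSnxid7VgcSFQukQtstKzCSw70s6aLQ6kkISciHOSXoWLXI6OKkNkcqzG89jqjK7OiGeCdUSS0eG9e4vTmS3a12eCGGo0TXE2xVFGvOqmntrmSzloY2KHZ3avuZTAoommb4uZWWaIT2uSi3yZwqGLK4lNCs4pNgihgYNgjG5vbZF8az1RX0InFl4MQJwv54aMc2V9aK2dwKR5mVJ9QEKLuX2dQ33DclJ6eq921/LTe0qYhjZaUIh3U4JYTYZ6yK22emOYj2yLTlmIboJ/vJOVxpG4lCmmBYkdcK+kZYOUlkqguCrciMfsfa/rJqrDs8VFn7B5aohdkIdhgGNyi193XXR+woKdXYGso+iUh5U0aiNj3E3LoyKRzNRbM8V3PYc7gVxtlHN2XnGNeYmGkIBpnad3b3muWSPO"/>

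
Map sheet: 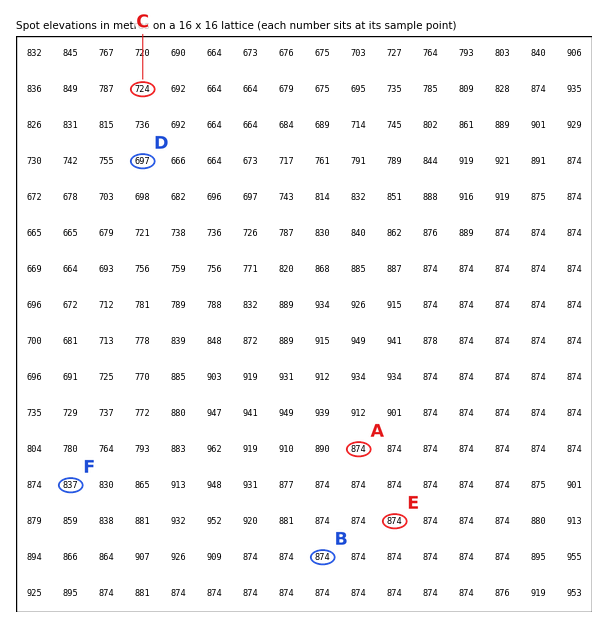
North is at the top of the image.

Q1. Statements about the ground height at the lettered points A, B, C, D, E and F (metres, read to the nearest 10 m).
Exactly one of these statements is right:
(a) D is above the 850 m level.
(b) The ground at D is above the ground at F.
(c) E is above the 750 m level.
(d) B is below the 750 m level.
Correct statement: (c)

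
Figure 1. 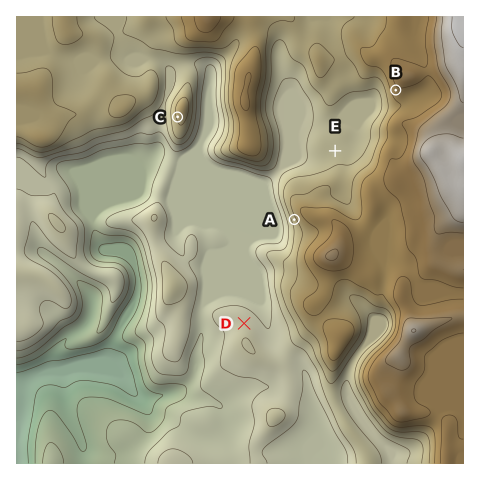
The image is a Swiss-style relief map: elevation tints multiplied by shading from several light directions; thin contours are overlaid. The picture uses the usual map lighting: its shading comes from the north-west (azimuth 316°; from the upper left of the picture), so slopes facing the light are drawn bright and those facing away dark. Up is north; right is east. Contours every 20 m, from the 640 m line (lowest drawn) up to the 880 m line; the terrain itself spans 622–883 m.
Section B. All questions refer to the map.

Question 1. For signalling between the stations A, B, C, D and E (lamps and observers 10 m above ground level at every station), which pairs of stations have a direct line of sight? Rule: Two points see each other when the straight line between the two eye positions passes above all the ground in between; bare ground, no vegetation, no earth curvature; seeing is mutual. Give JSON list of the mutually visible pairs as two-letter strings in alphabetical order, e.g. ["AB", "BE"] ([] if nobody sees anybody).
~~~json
["AC", "AD", "BE", "CD"]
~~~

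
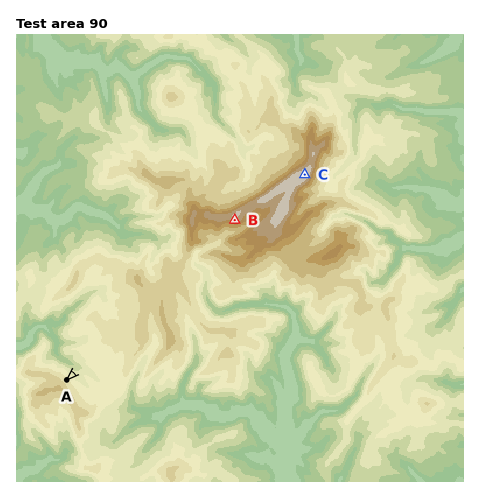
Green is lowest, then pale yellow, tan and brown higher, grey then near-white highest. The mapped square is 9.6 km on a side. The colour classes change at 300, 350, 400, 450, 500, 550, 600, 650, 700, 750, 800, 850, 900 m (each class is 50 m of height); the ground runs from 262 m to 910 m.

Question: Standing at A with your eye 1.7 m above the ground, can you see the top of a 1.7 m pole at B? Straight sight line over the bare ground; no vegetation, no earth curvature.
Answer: yes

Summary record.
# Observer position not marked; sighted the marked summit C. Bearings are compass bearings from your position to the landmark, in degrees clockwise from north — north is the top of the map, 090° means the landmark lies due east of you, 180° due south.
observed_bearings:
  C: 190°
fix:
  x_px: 316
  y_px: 112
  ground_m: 580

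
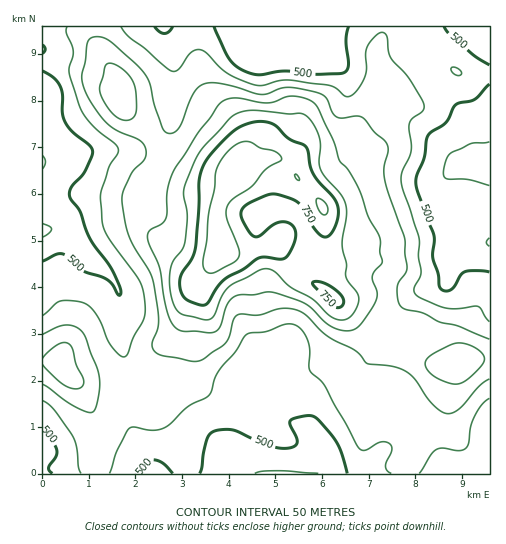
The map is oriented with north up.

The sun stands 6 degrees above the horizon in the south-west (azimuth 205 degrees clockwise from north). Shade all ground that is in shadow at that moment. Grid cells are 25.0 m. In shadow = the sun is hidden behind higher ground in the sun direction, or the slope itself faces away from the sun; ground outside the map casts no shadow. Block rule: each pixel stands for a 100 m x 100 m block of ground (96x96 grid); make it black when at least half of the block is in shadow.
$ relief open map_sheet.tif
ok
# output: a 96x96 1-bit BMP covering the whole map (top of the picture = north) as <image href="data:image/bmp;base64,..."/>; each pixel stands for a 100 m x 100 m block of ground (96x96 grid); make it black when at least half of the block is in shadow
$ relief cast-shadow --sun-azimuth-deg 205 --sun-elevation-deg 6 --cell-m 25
<image width="96" height="96" href="data:image/bmp;base64,Qk2+BAAAAAAAAD4AAAAoAAAAYAAAAGAAAAABAAEAAAAAAIAEAAATCwAAEwsAAAIAAAAAAAAA////AAAAAAAAAAAAAAAAAAAAAAAAAAAAAAAAAAAAAAAAAAAAAAAAAAAAAAAAAAAAAAAAAAAAAAAAAAAAAAAAAAAAAAAAAAAAAAAAAAAAAAAAAAAAAAAAAAAAAAAAAAAAAAAAAAAAAAAAAAAAAAAAAAAAAAAAAAAAAAAAAAAAAAAAAAAAAAAAAAAAAAAAAAAAAAAAAAAAAAAAAAAAAAAAAAAAAAAAAAAAAAAAAAAAAAAAAAAAAAAAAAAAAAAAAAAAAAAAAAAAAAAAAAAAAAAAAAAAAAAAAAAAAAAAAAAAAAAAAAAAAAAAAAAAAAAAAAAAAAAAAAAAAAAAAAAAAAAAAAAAAAAA4AAAAAAAAAAAAAAA4AAAAAAAAAAAAAAA4AAAAAAAAAAAAAAAIAAAAAAAAAAAAAAAAAAAAAAAAAAAACAAAAAAAAAAAAAAA/8AAAAAAAAAAAAAAf8HgAAAAAAAAAAAAP8PwAAAAAAAAAAAAP8fwAAAAAAAAAAAAP8fwAAAAAAAAAAAAf8fwAAAAAAAAAAAB/8P4AAAAAAAAAAAP/8H4AAAAAAAAAAB//8D4AAAAAAAAAAD//8AwAAAAAAAAAAD//8AAAAAAAAAAEAD/+MAAAAAAAAAAfAD/+AAAAAAAAAAA/gB/8AAAAAAAAAAB/gAf4AAMAAAAAAAD/gAH4AA8AAAAAAAH/AADwEB4AAAAAAAD8AABwMDwAAAAAAAAAAA8gcDgAAAAAAAAAAD8AMDAAAAAAAAAAAB4AEAAAAAAAAAAAAAAAAAAAAAAAAAAAAAAAAAAAAAABAAAAAAAAAAAAAAADgAAAAAgAAAAAAAAHgAAAADwAAAAAAAAHgcAAAH4AAAAAAAAPg8AAAH4AAAAAAAAPgcAAAH8AAAAAAAAHAAAAAH8AAAAAAAAAAAA8AH8AAAAAAAAAAAB8AP8AAAAAAAAAAAD+AP8AAAAAAAAAAAH+Af8AAAAAAAAAAAH+Af8AAAAAAAAAAAP+AP8AAAAAAAAAAAf+AH4AAAAAAAAAAA//ABgAAAAAAAAAAA//AAAAAAAAAAAAAA//AAAAAAAAAAAAAA//AAAAAAAAAAAAAA//AAAAAAAAAAAAAD//gAAAAAAAAAAAAf//gAAAAAAAAAAAA/v/gAAAAAAAAAAAA/v/gAAAAAAAAAACB/v/gAAAAAAAAAAHx///gAAAAAAAAAAD////AAAAAAAAAAAD//f+AAAAAAAAAAAD//f+AAAAAAAAAAAD/+/+AAAAAAAAAAAH///+AAAAAAAAAAAH///+AAAAAAAAAAAP///+AAAAAAAAAAAf////AAAAAAAAAAA/////AAAAAAADwAB/////AAAAAAAHwAB/////AAAAAAAH4AD/////AAAAAAAP8AD////+AAAAAAAP/AD////+AAADwAAf/AD////+AAAH8AA//AD////+AAAH8AA//AD////8AAAP8AB//AD////8AAAf4AA//AD////8AAA/wAA//AD////4AAA/gAA//AB////4AAA/AAAf/gAAf//4AAAcA="/>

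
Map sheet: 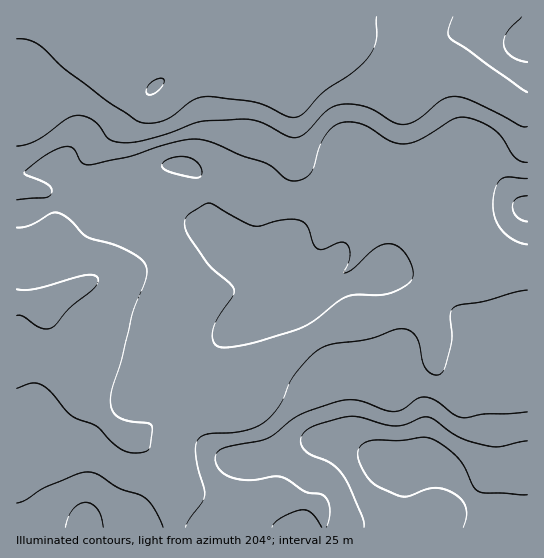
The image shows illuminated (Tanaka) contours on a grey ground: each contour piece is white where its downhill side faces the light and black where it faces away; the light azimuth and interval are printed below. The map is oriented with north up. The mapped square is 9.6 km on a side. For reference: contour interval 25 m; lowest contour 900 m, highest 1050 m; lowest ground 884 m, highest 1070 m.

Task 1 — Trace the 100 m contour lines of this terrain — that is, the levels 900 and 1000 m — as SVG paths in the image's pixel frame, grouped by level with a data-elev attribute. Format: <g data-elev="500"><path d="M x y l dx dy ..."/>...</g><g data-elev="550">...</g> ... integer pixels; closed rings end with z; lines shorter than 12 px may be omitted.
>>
<g data-elev="900"><path d="M147 94l4 1 7-4 5-6 1-6-5-1-8 4-4 7z"/><path d="M377 17l-1 24-3 9-6 8-16 16-28 18-20 22-9 3-8-1-19-10-12-4-48-6-14 4-20 15-10 6-12 2-10-1-32-20-41-31-29-26-10-5-12-1"/></g><g data-elev="1000"><path d="M103 527l-2-10-3-7-5-5-7-3-7 2-6 6-5 7-3 10"/><path d="M322 527l-9-13-4-3-6-1-8 1-12 6-8 5-3 5"/><path d="M527 412l-42 2-22 4-8-3-18-14-11-4-8 1-15 11-9 3-9-2-24-9-16-1-44 14-11 7-16 14-8 4-40 8-9 6-2 6 2 7 5 6 8 5 19 3 24-4 8 1 6 3 19 12 17 3 5 6 2 8-1 9-3 9"/><path d="M527 196l-10 2-4 4-1 4 1 5 4 6 5 3 5 2"/></g>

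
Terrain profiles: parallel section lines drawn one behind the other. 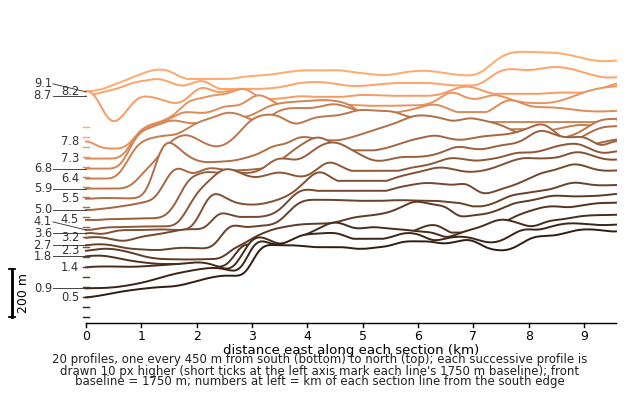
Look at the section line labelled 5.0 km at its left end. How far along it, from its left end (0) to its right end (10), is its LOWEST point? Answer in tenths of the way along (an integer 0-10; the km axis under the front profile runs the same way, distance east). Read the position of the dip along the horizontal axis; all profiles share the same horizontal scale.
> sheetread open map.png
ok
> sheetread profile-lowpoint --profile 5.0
0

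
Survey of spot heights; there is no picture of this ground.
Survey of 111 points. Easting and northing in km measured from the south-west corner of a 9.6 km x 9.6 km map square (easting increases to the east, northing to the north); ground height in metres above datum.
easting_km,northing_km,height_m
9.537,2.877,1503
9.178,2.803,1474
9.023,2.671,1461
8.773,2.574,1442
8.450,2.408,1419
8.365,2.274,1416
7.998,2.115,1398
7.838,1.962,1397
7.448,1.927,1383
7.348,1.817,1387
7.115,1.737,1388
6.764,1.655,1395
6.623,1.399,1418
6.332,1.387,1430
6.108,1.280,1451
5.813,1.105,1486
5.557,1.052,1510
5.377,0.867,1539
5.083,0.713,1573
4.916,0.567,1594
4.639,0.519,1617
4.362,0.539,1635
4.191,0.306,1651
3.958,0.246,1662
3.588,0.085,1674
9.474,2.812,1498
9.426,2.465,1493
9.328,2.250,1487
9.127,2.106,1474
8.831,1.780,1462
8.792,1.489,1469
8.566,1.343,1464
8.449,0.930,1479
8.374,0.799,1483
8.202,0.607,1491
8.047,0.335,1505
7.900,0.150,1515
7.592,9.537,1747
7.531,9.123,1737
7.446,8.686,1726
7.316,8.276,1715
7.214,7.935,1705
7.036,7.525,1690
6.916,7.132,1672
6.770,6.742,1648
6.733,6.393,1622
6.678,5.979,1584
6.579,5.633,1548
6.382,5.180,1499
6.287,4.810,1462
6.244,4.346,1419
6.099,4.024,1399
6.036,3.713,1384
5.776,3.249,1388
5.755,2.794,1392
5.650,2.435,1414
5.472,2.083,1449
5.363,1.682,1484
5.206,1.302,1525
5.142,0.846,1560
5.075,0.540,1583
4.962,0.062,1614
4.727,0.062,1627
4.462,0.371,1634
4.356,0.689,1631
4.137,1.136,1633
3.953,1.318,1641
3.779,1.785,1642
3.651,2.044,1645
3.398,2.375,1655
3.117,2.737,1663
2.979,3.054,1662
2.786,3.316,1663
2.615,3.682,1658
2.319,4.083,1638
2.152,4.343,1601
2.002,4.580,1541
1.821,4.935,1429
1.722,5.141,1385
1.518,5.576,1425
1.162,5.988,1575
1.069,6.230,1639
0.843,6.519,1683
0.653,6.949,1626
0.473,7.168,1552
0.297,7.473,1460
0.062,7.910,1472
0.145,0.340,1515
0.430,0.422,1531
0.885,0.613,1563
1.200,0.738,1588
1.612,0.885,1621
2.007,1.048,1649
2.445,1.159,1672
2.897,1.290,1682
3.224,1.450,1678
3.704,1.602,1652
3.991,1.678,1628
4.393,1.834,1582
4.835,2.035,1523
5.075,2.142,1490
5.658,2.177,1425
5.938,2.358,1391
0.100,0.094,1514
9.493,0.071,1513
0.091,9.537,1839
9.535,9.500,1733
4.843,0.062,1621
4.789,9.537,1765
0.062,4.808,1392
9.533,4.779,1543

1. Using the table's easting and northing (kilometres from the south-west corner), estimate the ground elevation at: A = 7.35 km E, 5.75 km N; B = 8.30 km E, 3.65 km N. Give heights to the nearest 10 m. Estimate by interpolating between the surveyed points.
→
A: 1560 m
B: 1420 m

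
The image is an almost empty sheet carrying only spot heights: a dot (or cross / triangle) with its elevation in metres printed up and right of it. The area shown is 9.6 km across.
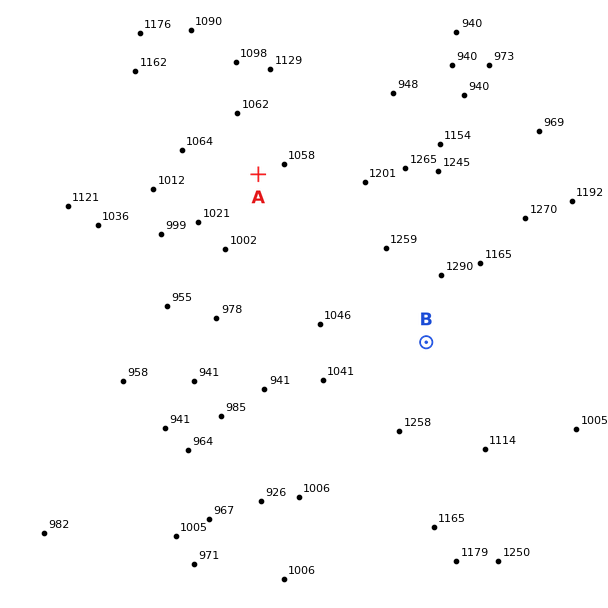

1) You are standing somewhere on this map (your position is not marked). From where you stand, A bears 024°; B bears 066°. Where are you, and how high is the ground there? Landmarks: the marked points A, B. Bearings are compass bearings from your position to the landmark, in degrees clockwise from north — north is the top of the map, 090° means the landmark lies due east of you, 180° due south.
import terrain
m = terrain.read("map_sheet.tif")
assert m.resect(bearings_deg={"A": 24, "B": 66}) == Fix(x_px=123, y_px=477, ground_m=990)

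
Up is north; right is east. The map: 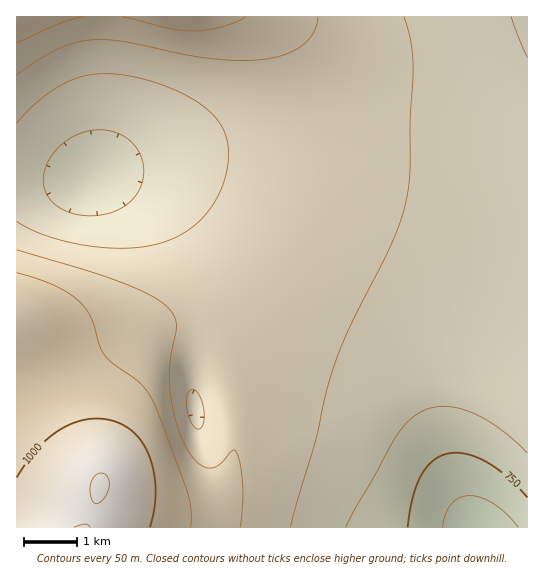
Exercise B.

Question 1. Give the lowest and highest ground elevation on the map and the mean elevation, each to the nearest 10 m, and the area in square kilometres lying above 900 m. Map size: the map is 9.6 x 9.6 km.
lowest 680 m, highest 1050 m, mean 870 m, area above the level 19.5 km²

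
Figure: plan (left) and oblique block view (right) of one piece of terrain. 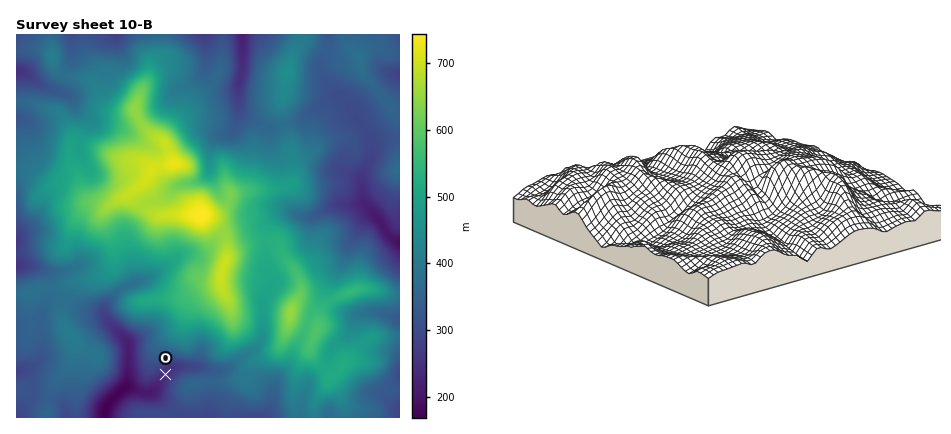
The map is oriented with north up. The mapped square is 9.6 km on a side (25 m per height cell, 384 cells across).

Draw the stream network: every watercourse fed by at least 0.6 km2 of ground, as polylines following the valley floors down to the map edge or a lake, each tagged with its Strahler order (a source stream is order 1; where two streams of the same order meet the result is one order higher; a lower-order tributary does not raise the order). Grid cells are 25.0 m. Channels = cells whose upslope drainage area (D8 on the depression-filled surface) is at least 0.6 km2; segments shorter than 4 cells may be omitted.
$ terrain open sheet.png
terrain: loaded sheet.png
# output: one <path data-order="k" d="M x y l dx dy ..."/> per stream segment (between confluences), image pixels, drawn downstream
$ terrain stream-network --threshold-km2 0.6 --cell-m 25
<path data-order="1" d="M302 398l0 4 0 16"/><path data-order="1" d="M382 394l12 14 6 0 0 2"/><path data-order="3" d="M124 388l-16 16-4 8 0 6"/><path data-order="2" d="M176 368l-2 0-4 2-10 10-2 4-6 8-8 0-10-4-10 0"/><path data-order="1" d="M288 364l-10 12-6 20 0 8-2 8-6 6-10 0"/><path data-order="1" d="M400 362l0 12"/><path data-order="1" d="M202 350l-2 10-4 6-18 0-2 2"/><path data-order="2" d="M128 346l0 34 0 4-4 4"/><path data-order="1" d="M144 336l-14 6-2 2 0 2"/><path data-order="1" d="M352 328l2-8 8-6 2-2 18 0 12 6 6 0 0 2"/><path data-order="1" d="M40 322l2 34-10 10-8 4-4 0-4 0 0 2"/><path data-order="2" d="M130 284l-8 4-18 18 0 10 8 10 14 12 2 8"/><path data-order="1" d="M334 280l2-8 8-8 2-12 2-6 8-8 4-12 12-10 4 0"/><path data-order="1" d="M268 268l4 10 0 8-8 12 0 4-2 2 0 32-4 10-8 8-6 2-14 12-6 2-16 0-4-2-28 0"/><path data-order="1" d="M80 264l-6 4-12 4-14 0-10-4-22-2"/><path data-order="1" d="M128 254l0 10 4 10 0 10-2 0"/><path data-order="1" d="M184 254l-4 2-10 10-16 10-8 4-16 4"/><path data-order="1" d="M400 248l0-6"/><path data-order="2" d="M16 240l0 4"/><path data-order="1" d="M18 234l-2 0 0 6"/><path data-order="1" d="M26 232l-10 8"/><path data-order="1" d="M268 218l6-2 26 0"/><path data-order="2" d="M300 216l14 0 10-6 10-4 32 0 8 8"/><path data-order="3" d="M376 216l6 6 4 10 8 8 6 2"/><path data-order="1" d="M288 210l12 6"/><path data-order="2" d="M362 194l2 8 10 12"/><path data-order="1" d="M176 186l8-2 6 0 6-2 6-4 6-6 2-2 0-22"/><path data-order="1" d="M96 176l-10-10-6-12-2-12 2 0 0-6 2-4 0-14-4-4-4-10"/><path data-order="1" d="M344 172l12 6 6 6 0 10"/><path data-order="1" d="M210 160l0-12"/><path data-order="2" d="M210 148l2-4 8-8 6 0 4-2 4-6"/><path data-order="1" d="M272 136l-2-4-6-8-14-6-10-12-2-4 0-16"/><path data-order="1" d="M16 134l0-16"/><path data-order="1" d="M234 134l0-6"/><path data-order="1" d="M34 132l-12-12"/><path data-order="1" d="M128 132l-10-4-14 0-6-4-24-20"/><path data-order="2" d="M234 128l4-10 0-30 0-2"/><path data-order="1" d="M26 120l-4 0"/><path data-order="2" d="M22 120l-6-2"/><path data-order="1" d="M314 110l16-12 12 0"/><path data-order="2" d="M74 104l0-4-6-6-20-6-10-4-10-10-8-2-4 0 0-2"/><path data-order="2" d="M342 98l10 10 6 12 8 10 4 12 0 16-8 16 0 20"/><path data-order="1" d="M182 88l12-6 12-12 0-6 0-30"/><path data-order="2" d="M238 86l4-12 0-6 0-34"/><path data-order="1" d="M322 70l2 6 8 12 10 10"/><path data-order="1" d="M118 44l0-6 0-2-2-2"/><path data-order="1" d="M72 38l0-4-2 0"/>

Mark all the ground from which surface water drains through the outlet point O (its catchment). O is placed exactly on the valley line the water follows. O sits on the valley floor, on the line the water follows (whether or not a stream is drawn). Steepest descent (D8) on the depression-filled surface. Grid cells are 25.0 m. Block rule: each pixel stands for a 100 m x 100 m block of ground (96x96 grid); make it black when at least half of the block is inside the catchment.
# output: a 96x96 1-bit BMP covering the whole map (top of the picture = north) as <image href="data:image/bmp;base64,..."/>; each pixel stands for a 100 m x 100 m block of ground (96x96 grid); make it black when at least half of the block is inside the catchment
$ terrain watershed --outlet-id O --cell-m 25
<image width="96" height="96" href="data:image/bmp;base64,Qk2+BAAAAAAAAD4AAAAoAAAAYAAAAGAAAAABAAEAAAAAAIAEAAATCwAAEwsAAAIAAAAAAAAA////AAAAAAAAAAAAAAAAAAAAAAAAAAAAAAAAAAAAAAAAAAAAAAAAAAAAAAAAAAAAAAAAAAAAAAAAAAAAAAAAAAAAAAAAAAAAAAAAAAAAAAAAAAAAAAAAAAAAAAAAAAAAAAAAAAAAAAAAAAAAAHgAAAAAAAAAAAAAAf/+AAAAAAAAAAAAA///gAAAAAAAAAAAA///gAAAAAAAAAAAA///wAAAAAAAAAAAA///4AAAAAAAAAAAA///8AAAAAAAAAAAA////AAAAAAAAAAAA////wAAAAAAAAAAA////4AAAAAAAAAAA////8AAAAAAAAAAAf///+AAAAAAAAAAAP///+AAAAAAAAAAAH///+AAAAAAAAAAAH////AAAAAAAAAAAD////AAAAAAAAAAAD////AAAAAAAAAAAD////gAAAAAAAAAAD////gAAAAAAAAAAB////gAAAAAAAAAAB////wAAAAAAAAAAA////wAAAAAAAAAAAf///4AAAAAAAAAAAP///4AAAAAAAAAAAA///4AAAAAAAAAAAAf//4AAAAAAAAAAAAf//4AAAAAAAAAAAAf//4AAAAAAAAAAAAf//wAAAAAAAAAAAAP//gAAAAAAAAAAAAP//gAAAAAAAAAAAAH//AAAAAAAAAAAAAH/+AAAAAAAAAAAAAD/+AAAAAAAAAAAAAA/8AAAAAAAAAAAAAAf8AAAAAAAAAAAAAAHwAAAAAAAAAAAAAAAAAAAAAAAAAAAAAAAAAAAAAAAAAAAAAAAAAAAAAAAAAAAAAAAAAAAAAAAAAAAAAAAAAAAAAAAAAAAAAAAAAAAAAAAAAAAAAAAAAAAAAAAAAAAAAAAAAAAAAAAAAAAAAAAAAAAAAAAAAAAAAAAAAAAAAAAAAAAAAAAAAAAAAAAAAAAAAAAAAAAAAAAAAAAAAAAAAAAAAAAAAAAAAAAAAAAAAAAAAAAAAAAAAAAAAAAAAAAAAAAAAAAAAAAAAAAAAAAAAAAAAAAAAAAAAAAAAAAAAAAAAAAAAAAAAAAAAAAAAAAAAAAAAAAAAAAAAAAAAAAAAAAAAAAAAAAAAAAAAAAAAAAAAAAAAAAAAAAAAAAAAAAAAAAAAAAAAAAAAAAAAAAAAAAAAAAAAAAAAAAAAAAAAAAAAAAAAAAAAAAAAAAAAAAAAAAAAAAAAAAAAAAAAAAAAAAAAAAAAAAAAAAAAAAAAAAAAAAAAAAAAAAAAAAAAAAAAAAAAAAAAAAAAAAAAAAAAAAAAAAAAAAAAAAAAAAAAAAAAAAAAAAAAAAAAAAAAAAAAAAAAAAAAAAAAAAAAAAAAAAAAAAAAAAAAAAAAAAAAAAAAAAAAAAAAAAAAAAAAAAAAAAAAAAAAAAAAAAAAAAAAAAAAAAAAAAAAAAAAAAAAAAAAAAAAAAAAAAAAAAAAAAAAAAAAAAAAAAAAAAAAAAAAAAAAAAAAAAAAAAAAAAAAAAAAAAAAAAAAAAAAAAAAAAAAAAAAAAAAAAAAAAAAAAAAAAAAAAAAAAAAAAAAAAAAAAAAAAAAAAAAAAAA="/>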